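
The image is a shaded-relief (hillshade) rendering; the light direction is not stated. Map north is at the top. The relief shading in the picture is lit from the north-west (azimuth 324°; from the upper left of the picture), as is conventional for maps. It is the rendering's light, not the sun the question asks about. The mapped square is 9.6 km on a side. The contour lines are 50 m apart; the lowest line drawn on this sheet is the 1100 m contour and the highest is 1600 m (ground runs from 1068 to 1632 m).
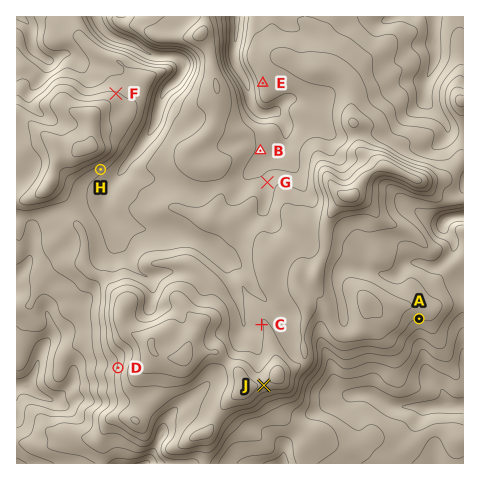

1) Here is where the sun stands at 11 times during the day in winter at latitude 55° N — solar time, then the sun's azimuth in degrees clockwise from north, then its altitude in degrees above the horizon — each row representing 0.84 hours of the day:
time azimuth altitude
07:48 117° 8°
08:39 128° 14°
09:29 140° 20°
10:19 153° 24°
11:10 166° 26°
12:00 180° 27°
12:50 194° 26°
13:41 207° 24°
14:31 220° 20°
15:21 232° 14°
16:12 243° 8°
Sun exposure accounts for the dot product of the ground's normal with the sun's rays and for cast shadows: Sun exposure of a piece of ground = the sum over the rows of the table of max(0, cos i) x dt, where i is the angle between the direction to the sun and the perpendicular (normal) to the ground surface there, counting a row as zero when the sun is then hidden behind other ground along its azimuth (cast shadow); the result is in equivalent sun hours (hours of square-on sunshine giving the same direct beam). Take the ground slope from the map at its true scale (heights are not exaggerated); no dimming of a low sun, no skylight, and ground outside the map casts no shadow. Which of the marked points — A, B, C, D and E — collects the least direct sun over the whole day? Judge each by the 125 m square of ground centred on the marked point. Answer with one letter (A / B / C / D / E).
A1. D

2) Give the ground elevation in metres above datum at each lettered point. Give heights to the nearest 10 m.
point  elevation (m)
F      1360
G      1320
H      1320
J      1540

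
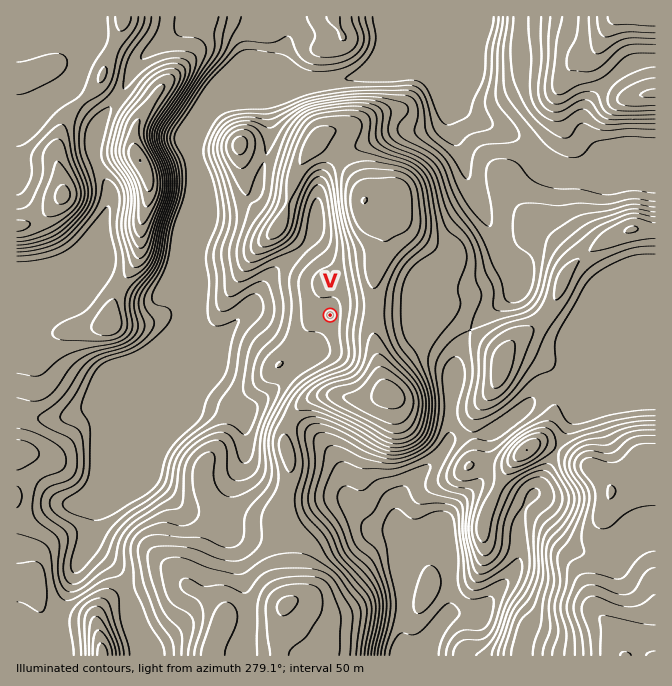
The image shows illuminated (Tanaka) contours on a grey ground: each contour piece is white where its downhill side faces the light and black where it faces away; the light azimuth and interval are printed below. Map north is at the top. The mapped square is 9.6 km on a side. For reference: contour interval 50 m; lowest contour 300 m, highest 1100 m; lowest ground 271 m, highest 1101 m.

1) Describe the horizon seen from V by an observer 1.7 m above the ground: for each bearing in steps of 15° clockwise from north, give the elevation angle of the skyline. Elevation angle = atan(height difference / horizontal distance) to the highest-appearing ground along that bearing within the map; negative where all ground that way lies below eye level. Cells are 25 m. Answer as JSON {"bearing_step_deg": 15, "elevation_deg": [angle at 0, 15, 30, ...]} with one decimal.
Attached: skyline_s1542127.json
{"bearing_step_deg": 15, "elevation_deg": [4.6, 10.7, 12.3, 15.9, 17.1, 18.1, 19.1, 19.4, 18.5, 16.9, 16.3, 15.0, 13.7, 8.1, 2.1, -0.2, -0.8, -1.3, 1.1, 3.8, 5.6, 4.6, 5.9, 4.6]}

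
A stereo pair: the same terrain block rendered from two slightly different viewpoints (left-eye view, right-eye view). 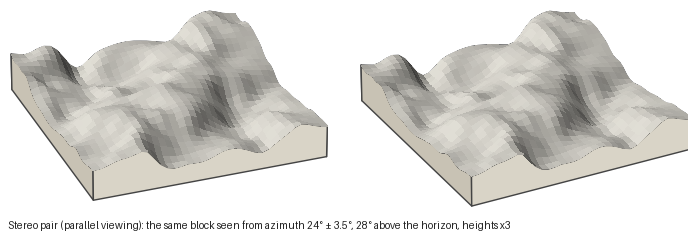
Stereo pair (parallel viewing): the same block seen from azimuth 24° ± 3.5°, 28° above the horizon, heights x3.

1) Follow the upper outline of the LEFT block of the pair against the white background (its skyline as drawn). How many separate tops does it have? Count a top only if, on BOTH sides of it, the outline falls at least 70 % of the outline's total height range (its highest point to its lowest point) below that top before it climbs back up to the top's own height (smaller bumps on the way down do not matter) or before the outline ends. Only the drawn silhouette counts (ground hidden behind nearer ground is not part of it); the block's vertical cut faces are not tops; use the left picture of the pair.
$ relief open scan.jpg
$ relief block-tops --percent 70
0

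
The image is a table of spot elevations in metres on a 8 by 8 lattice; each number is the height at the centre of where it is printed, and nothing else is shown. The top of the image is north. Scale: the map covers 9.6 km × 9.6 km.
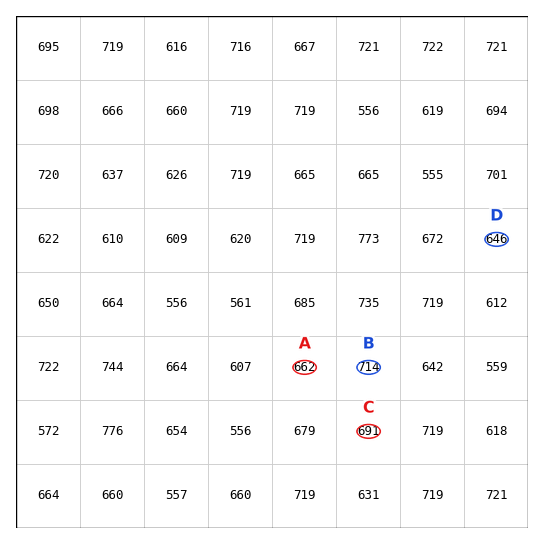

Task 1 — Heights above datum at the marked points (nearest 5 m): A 660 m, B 715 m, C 690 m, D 645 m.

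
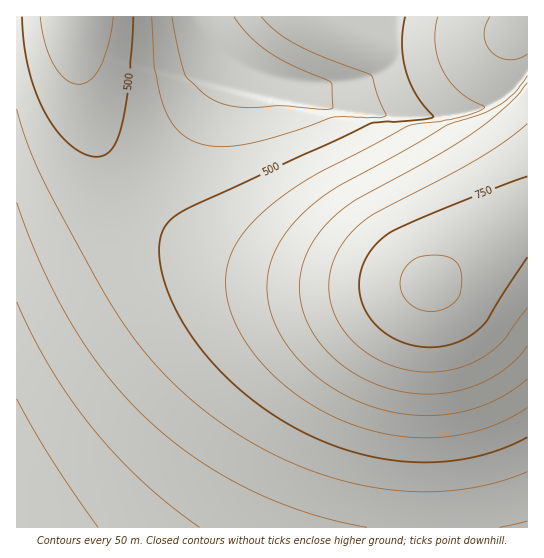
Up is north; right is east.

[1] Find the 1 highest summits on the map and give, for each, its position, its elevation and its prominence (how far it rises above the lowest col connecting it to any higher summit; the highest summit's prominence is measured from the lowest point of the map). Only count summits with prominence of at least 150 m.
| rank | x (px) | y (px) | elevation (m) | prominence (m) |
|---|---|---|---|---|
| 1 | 433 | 282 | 814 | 557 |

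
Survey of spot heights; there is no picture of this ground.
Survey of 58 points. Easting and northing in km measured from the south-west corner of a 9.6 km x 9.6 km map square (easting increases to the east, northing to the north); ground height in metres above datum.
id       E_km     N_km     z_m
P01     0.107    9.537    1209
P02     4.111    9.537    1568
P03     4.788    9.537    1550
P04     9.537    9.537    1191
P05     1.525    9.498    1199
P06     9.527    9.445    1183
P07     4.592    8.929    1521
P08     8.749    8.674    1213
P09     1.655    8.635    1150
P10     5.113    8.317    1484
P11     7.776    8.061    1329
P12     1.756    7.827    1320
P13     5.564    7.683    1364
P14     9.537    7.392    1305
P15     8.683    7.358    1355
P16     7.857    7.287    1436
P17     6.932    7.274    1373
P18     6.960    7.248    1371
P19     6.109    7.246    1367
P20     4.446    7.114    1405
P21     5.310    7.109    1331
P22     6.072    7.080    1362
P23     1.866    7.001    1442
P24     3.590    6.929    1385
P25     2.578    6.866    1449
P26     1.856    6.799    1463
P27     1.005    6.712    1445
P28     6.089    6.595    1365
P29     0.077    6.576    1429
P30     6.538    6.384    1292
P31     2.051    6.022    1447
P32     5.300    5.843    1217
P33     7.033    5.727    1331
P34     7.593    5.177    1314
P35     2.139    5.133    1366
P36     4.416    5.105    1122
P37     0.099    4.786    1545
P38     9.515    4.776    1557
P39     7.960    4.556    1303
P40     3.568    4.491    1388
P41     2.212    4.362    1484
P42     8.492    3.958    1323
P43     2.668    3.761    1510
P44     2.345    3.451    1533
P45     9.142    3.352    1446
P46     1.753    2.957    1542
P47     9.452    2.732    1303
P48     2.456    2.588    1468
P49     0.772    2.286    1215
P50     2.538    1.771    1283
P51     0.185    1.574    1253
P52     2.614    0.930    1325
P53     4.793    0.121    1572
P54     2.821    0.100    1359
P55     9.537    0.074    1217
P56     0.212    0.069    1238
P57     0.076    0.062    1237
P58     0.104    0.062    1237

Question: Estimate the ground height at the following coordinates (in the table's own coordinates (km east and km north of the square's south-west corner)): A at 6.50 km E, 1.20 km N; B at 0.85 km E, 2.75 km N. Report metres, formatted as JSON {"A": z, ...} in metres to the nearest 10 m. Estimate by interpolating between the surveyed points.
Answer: {"A": 1460, "B": 1310}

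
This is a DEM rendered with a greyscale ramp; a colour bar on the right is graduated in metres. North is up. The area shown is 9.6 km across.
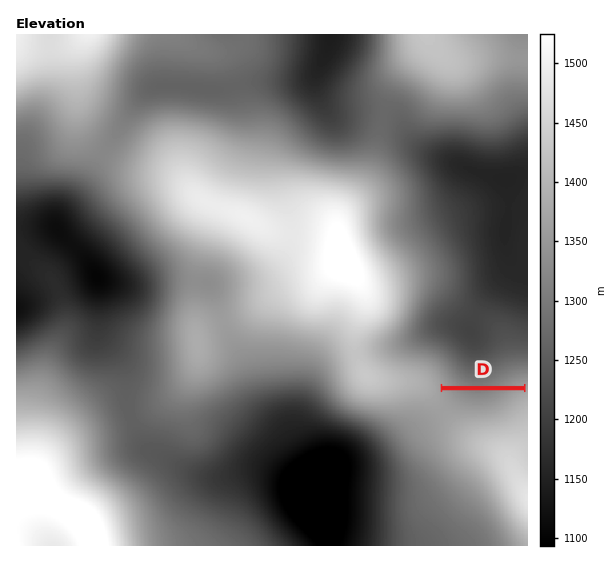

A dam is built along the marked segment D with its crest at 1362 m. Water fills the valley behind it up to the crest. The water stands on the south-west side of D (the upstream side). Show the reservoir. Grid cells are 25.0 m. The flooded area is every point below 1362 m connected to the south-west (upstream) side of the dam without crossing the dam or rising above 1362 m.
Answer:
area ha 46.4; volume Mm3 8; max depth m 48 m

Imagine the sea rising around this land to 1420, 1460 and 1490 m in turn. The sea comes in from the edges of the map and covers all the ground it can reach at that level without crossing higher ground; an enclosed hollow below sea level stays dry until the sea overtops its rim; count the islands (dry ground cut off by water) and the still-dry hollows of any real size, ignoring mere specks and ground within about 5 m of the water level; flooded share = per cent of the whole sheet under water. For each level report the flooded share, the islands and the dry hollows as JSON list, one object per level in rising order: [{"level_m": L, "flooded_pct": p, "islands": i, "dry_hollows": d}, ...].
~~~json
[{"level_m": 1420, "flooded_pct": 82, "islands": 1, "dry_hollows": 0}, {"level_m": 1460, "flooded_pct": 89, "islands": 1, "dry_hollows": 0}, {"level_m": 1490, "flooded_pct": 94, "islands": 2, "dry_hollows": 0}]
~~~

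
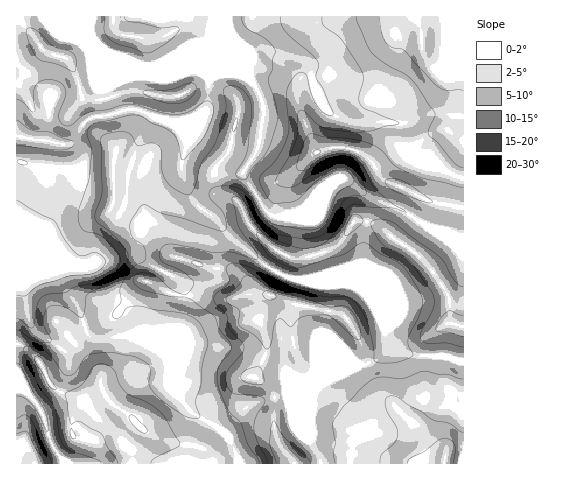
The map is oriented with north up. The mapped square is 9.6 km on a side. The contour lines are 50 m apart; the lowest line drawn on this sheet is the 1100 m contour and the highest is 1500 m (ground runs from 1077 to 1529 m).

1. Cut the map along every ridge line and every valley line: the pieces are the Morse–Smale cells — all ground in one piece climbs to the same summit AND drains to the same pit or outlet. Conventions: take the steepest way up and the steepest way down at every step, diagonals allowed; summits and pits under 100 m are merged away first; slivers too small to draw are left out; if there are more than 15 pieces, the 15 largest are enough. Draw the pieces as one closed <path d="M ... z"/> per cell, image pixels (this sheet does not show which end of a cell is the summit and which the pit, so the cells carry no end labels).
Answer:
<path d="M213 16l-197 1 0 371 8 1 15 18 11 33 14 24 399 0 1-102-17-5-34-1-22-8-5-6-2-20-11-18-13-16-9-5-15-6-41 3-31-16-30-24-20-23-21-16-8-18-3-21 6 6 26 6 21 1 8-3 21 37 10 8 18-1 8-4 26-27 18-7 25 19 35 14 29 19 25 8 6-1 0-58-39-18-9 0-5-3-12-14-1-18-5-4-35 1-26-9-13-16-7-16-3-18-8-5-27-7-19 1-20 9-13 11-12 6 0-47 3-11z"/><path d="M182 162l1 13 10 26 21 16 20 23 30 24 31 16 41-3 15 6 9 5 13 16 11 18 2 20 5 6 22 8 34 1 12 4 5 0-1-123-5 0-27-10-27-17-35-14-25-19-18 7-26 27-8 4-18 1-10-8-21-37-8 3-21-1-26-6z"/><path d="M463 16l-249 0-4 16 0 46 12-5 13-11 20-9 19-1 27 7 8 5 3 18 7 16 13 16 26 9 35-1 5 4 1 18 12 14 5 3 9 0 38 17z"/><path d="M20 388l-4 1 0 74 47 1 1-3-14-21-11-33-5-8z"/>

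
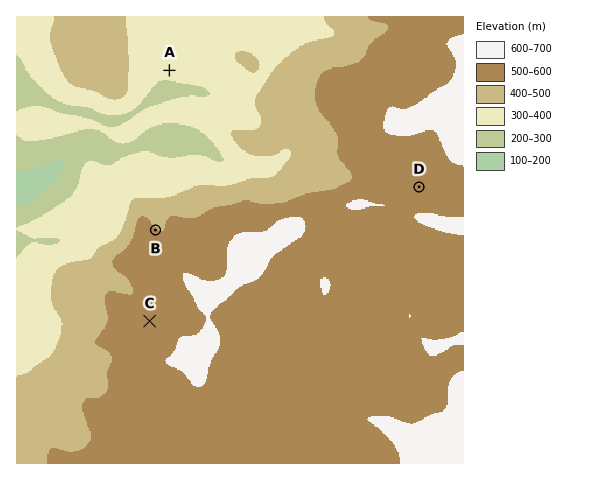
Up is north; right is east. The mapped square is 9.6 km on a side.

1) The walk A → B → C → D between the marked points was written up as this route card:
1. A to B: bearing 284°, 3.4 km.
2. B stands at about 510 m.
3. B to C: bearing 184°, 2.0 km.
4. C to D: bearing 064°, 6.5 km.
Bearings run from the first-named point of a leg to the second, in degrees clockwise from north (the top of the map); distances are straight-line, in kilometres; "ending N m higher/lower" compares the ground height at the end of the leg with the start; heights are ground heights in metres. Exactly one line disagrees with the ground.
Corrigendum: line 1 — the bearing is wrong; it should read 185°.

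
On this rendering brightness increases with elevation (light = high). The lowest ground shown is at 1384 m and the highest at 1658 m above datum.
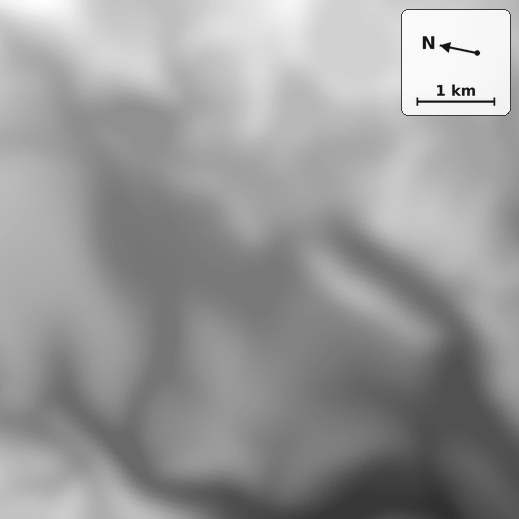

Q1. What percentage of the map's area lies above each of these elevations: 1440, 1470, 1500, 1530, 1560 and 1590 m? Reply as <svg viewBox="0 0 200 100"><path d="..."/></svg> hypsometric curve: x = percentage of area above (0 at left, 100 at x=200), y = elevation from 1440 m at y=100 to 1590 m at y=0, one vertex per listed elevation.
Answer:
<svg viewBox="0 0 200 100"><path d="M185 100l-13-20-43-20-39-20-44-20-27-20"/></svg>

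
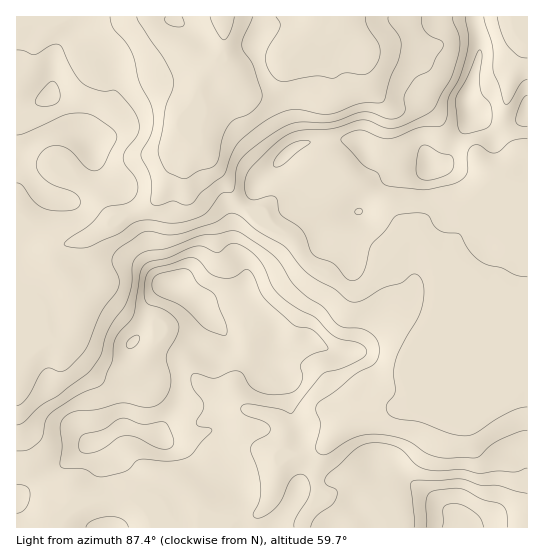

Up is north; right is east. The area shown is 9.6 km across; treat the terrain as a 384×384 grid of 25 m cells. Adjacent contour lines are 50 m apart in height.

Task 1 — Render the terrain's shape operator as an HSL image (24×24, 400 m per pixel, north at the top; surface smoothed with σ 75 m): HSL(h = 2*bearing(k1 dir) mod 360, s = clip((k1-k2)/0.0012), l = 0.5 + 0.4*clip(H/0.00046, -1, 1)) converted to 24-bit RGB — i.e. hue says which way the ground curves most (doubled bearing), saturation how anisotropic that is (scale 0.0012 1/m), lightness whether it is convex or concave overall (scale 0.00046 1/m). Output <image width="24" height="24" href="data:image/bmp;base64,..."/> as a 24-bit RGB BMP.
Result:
<image width="24" height="24" href="data:image/bmp;base64,Qk32BgAAAAAAADYAAAAoAAAAGAAAABgAAAABABgAAAAAAMAGAAATCwAAEwsAAAAAAAAAAAAAhaRRWW9mSY+LZMelzZSnuFGleGSBjIx2f217f3BgeY5JR4JzuXJySHZ3d52QlWd/epN1enB6MytWusV/o7iPlcHFxZq9Rz2Bvpy4a2WJY3Reeng6aHQrc29FdIBtjox3fVluk3yap76pQI6Xt0qzen26TW9wf5ZoiGZidWFhO3eaxO/nyc3fb3K3sX2khmG9nW2dyW++ikpcjZZcmpaCZZd7bmk8ZGk4Z557faKWnKuNdGKSMnSDyI2dfWLHpGatonl9eaygYOu+RYpspZ9igTtkoFxBdVA5fWV6ZUNp1Yu2sanQdqGPh0J4wHW+jNvMVaCda4pdh45cfFZJQFs3d6kmG1pWnIDJ2Nrs2eTujlytT2BLYWxCczlmvYKrpZe2kEO0ekehocuvkJHE0ozYg53WscLctHaQblaRlJaxcnCzoI3AXk6qx9rAKWByFl8YZ5QifV0miDkyeVJPcmtTQGdBTYVFqql6NTpraKjCza64hmqYeK2SqGixi0iI2YeXYXSYi5xfWDwvWDcYf5EsaZ0zdkZSYYBzan1VcXRXfHhkf3dyf359e397W31ab4VIPVtjT5xATY9MsWNxknNHhmFIQFxFxcBlfVZlmHNaeDWPq6vSvr7cpHvHS3uAQ3ZEboZmZY2Id3WAf39/f39/f39/f39/fIF5TH1+l655O19bgVFu0mdpbo5FcVaJt6BzhURfuJV1PY6MjZltlatdsUtHkz+LwoVqNLpQOYGAc3d+f39/f39/gIB/f4B/f4B/cn92d4dZSmdkRUZjy4G68dfYKXGDunavjoW6s4Z4YnOyhYCpnqbDsZnXoeD40c/448HyXjqYYnZ8f39/f39/gH9/f39/f39/f39/iIB8XnuEPmR4Vql844t7ezNOTkgpwKxMiMSXY1V/bKWCg7+pgsaxkmFQTjg6sUxOo1+ScW2Idn+Af39/f39/f39/f39/f3+Af4+Bbm6CQ3l3U3p80h994TVHU8OHsunQam+rhmWYeNCUZ46Fen1bm09oX0ZdhHRek3B2jnqGdHiCf39/f39/f39/gH9/dop0dIl2fV9zb4FiMUI+I0Vr2Nrz1tb1Y7urZkuezomcj7JzVnNfYFp8bzlJkGBZYYNrhH91iYN+fXeEf39/gHt8gHp3g353hpiDY3GIdo+reGm2cGrGMunRLd4xy2SI5JmyUS1nrNydoIO+jHClZiBTjIFgg5yCcX+Gd399iIh/gHd/f3l6hnV7fI6MgYSKmnt6gGpaX3dALm83PZOEroeUbbh/NXtu1Y6ahFnGwdmhfkZkYRYri0dYmZR9hXpcfIhWZX50gYJ4gnV5eYWDfJCIhniAfYB8e09UmmhWoqFtV6ZgHj8bHYcLj4xDRl45XVszq3Y/0IItQRUhpmeJeqSehXOgtYzFnsW0U2F4d3hleIRrdYZ1fn99gH9/f39/VmSdqs7WpKPRtFGviny1mMaYF2BSYJxjRk53uryIzQVncsFSVptteZGJZ42EYJd4yk9uh0FVgmE9ZHomTnYsTH1WfX9+gH9+W7ZycXxVd0ZIr35MVLZ4pr+lRECUSHFsT4p/cC11sYHG7r7Wd7BHS3dVen1uZz1Jl5Q7eJW7tmHg6drxqtniMHuoYnBLgoJoxo+wY0lbZT9W1dqtd7BRWG8nLmEsWmVxSGBOLDxVeruAf2y1+dLsmFnHQml+YD+SvefRVli2RaW0qdmm3nyINhI2t8ZuPGRFjmpTn23Gj6XUvNbRx5rX1aTWXqawM0ZkYGN6R5ORV6h2W41rXrxy3dL2vrX/1tH60N3oKkjiyq7mxFix8gVrz8FQZsvez0rHlm6iaopPSaFWoKJygU9bubaRu22hMT1iYnR8W41xUIFYcH5OcZ0/bockHSYQRnEo04hRKAsUUGoYeCJQ10yh4vLZG1Oo5IbwYEyH17OxX6SZcFFXoJRmiKxxlU2FkHSkSmaCe52PdFFzcadPaqd7nG1xe2thSm05W0com1mTqbSOIk9gaIra+eS0UTuJB+mUTHl2wM6Ehk99d2F4qbePkppuZWGBjIGWZViNV3ZecDpdndh/S15dhHlkjnB4gIl+TGByWoSHtZ+GUVd6HERQ/+rMNmh3L5Z2dXmZl7Brm1iDcpuTl7iXlGybhV2Fc0RFpaZhMFOds37Lz82RSWZjYn5reoZ+jn+Ebk1sTmNFqKdUeXhHFh8o///MOUOtVFBpf35gZndYnotlm5xvg5hTcFJUkkeWkZW0hcKULilcSpRN062NkHapYo+bc4GAe2N/l0yth524bXOvu5XBKDuk6v/MXC5qb113"/>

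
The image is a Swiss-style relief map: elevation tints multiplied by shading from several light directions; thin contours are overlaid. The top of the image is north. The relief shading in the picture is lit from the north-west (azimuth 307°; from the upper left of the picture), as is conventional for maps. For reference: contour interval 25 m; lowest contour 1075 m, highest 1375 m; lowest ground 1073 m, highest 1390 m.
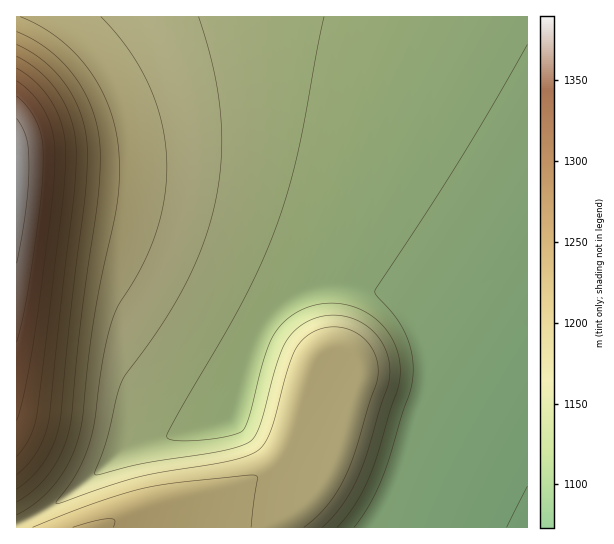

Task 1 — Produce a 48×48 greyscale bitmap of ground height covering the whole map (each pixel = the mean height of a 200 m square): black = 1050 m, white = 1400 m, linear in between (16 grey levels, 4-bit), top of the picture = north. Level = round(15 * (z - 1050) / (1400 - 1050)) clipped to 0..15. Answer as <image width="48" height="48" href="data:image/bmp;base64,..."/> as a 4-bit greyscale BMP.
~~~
<image width="48" height="48" href="data:image/bmp;base64,Qk32BAAAAAAAAHYAAAAoAAAAMAAAADAAAAABAAQAAAAAAIAEAAATCwAAEwsAABAAAAAAAAAAAAAAABEREQAiIiIAMzMzAERERABVVVUAZmZmAHd3dwCIiIgAmZmZAKqqqgC7u7sAzMzMAN3d3QDu7u4A////AGZnd3iHd3d3d3d2ZmZlVDIiIhEREREREWZmZ3d3d3d3d3d2ZmZmVUMiIiEREREREXdmVmZ3d3d3d3d2ZmZmZVQyIiEREREREYh2VVVmZ3d3d3d2ZmZmZlQyIiEREREREZiHZVVVVmZmZmZ2ZmZmZlVDIiIREREREamHdlRERVVVZmZmZmZmZmVDIiIREREREaqYdlVEREREVVVWZmZmZmVTMiIhEREREbqYdmVERERERERFVmZmZmZUMiIhEREREbuph2VERDMzMzM0RWZmZmZUMiIiEREREbuph2VERDMzMzMzRWZmZmZUMiIiEREREcuph2VUREMzMzMzRVZmZmZlQyIiIREREcuph2VUREMzMzMzNFZmZmZlQyIiIhEREcuph2VUREQzMzMzNFZmZmZlQyIiIhEREcu6l2ZURERDMzMzNFZmZmZmVDIiIiEREcy6mHZVRERDMzMzNFVmZmZmVDIiIiEREcy6mHZVREREMzMzM0VmZmZmVDIiIiIREcy6mHZVVEREQzMzM0VmZmZlUzIiIiIhEdy6mHZVVEREQzMzM0RWZmZlQyIiIiIhEdy6mHZVVURERDMzMzRVVmVUMyIiIiIiEdy6mHZlVVRERDMzMzNEVVRDMiIiIiIiIdy6mHZlVVREREMzMzMzREMzIiIiIiIiIdzKmHdlVVVEREQzMzMzMzMiIiIiIiIiIt3LqHdmVVVUREQzMzMzMiIiIiIiIiIiIt3LqYdmZVVURERDMzMzMiIiIiIiIiIiIu3LqYdmZVVVRERDMzMzMyIiIiIiIiIiIu3LqYdmZlVVRERDMzMzMyIiIiIiIiIiIu3LqYd2ZlVVREREMzMzMzIiIiIiIiIiIu3LqYd2ZlVVVEREMzMzMzIiIiIiIiIiIu3LqYd2ZmVVVEREQzMzMzMiIiIiIiIiIu3cqYh2ZmVVVEREQzMzMzMiIiIiIiIiIu7cuYh2ZmVVVUREQzMzMzMyIiIiIiIiIu7cuph2ZmVVVUREQzMzMzMyIiIiIiIiIu7cuph3ZmVVVURERDMzMzMzIiIiIiIiIu7cuph3ZmZVVURERDMzMzMzIiIiIiIiIu7cuph3ZmVVVURERDMzMzMzMiIiIiIiIu7cuph2ZmVVVURERDMzMzMzMiIiIiIiIu7cuph2ZmVVVURERDMzMzMzMyIiIiIiIu3cuph2ZmVVVURERDMzMzMzMyIiIiIiIu3LqYd2ZmVVVUREREMzMzMzMzIiIiIiIt3LqYd2ZmVVVUREREMzMzMzMzIiIiIiIty6mIdmZlVVVUREREMzMzMzMzMiIiIiIsuqmHdmZlVVVEREREMzMzMzMzMiIiIiIrqph3ZmZVVVVEREREMzMzMzMzMyIiIiIqqYh2ZmZVVVVEREREMzMzMzMzMyIiIiIpmHdmZmVVVVVEREREMzMzMzMzMzIiIiIoh3ZmZlVVVVREREREMzMzMzMzMzMiIiInd2ZmZVVVVVREREREMzMzMzMzMzMiIiInZmZmVVVVVUREREREMzMzMzMzMzMyIiIg=="/>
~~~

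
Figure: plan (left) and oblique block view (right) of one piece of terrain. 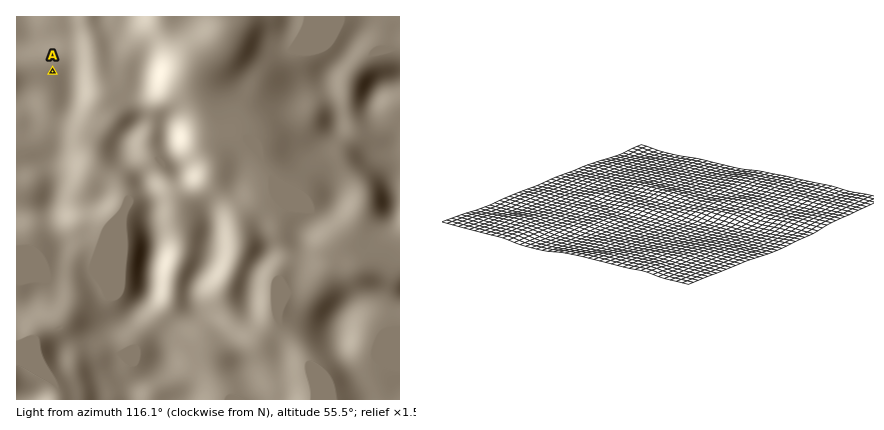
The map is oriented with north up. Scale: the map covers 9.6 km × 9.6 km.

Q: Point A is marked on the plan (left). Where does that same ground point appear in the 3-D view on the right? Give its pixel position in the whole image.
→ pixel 830 198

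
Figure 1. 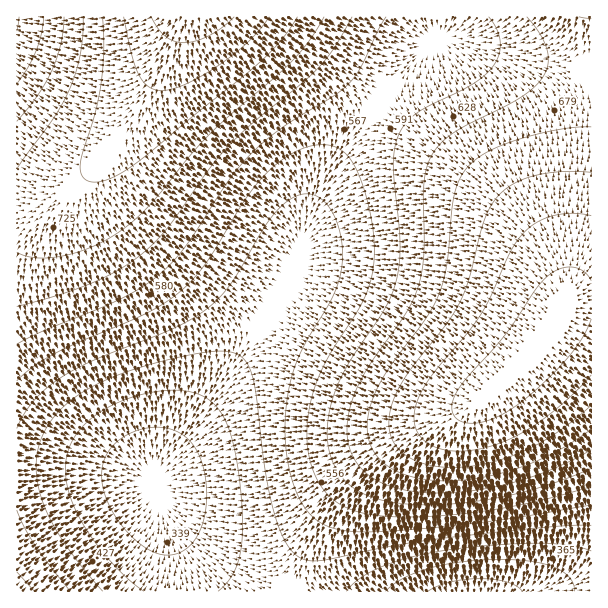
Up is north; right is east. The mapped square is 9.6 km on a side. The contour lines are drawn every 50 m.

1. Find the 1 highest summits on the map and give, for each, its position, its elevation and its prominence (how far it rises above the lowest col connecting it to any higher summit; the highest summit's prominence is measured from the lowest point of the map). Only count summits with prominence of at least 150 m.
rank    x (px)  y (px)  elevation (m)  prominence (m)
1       548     332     869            287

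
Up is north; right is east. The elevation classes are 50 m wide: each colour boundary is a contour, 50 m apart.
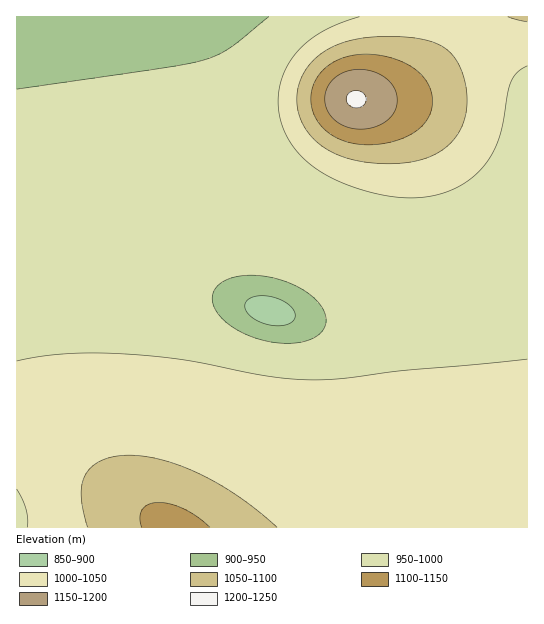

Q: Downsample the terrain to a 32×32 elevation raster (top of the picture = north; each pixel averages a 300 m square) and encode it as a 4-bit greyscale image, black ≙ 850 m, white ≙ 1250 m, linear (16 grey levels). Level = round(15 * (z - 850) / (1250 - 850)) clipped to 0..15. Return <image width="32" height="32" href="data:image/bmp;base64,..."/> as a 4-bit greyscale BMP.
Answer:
<image width="32" height="32" href="data:image/bmp;base64,Qk12AgAAAAAAAHYAAAAoAAAAIAAAACAAAAABAAQAAAAAAAACAAATCwAAEwsAABAAAAAAAAAAAAAAABEREQAiIiIAMzMzAERERABVVVUAZmZmAHd3dwCIiIgAmZmZAKqqqgC7u7sAzMzMAN3d3QDu7u4A////AFZ3iJmqqZiId3d3d3d3d3dmd4iZmZmIh3d3d3dmZmZmZneIiZmIh3d3d2ZmZmZmZmd3iIiIh3d3d2ZmZmZmZmZnd3eId3d3dmZmZmZmZmZmZ3d3d3d3dmZmZmZmZmZmZmZnd3d3ZmZmZmZmZmZmZmZmZmZmZmZmZmZmZmZmZmZmZmZmZmZmZmZmZmZmZmZmZmZmZmZmZmZmZmZmZmZmZmZmZmZmZmZlVVVVVWZmZmZmVmZmZmVVVURERVVVVVVmZlVVVVVVVVQyIjRVVVVVVVVVVVVVVVVDIRI0VVVVVVVVVVVVVVVUQyIjRFVVVVVVVVVVVVVVVEQzRFVVVVVVVVVVVVVVVVVURFVVVVVVVVVVVVVVVVVVVVVVVVVVVVVVVVVVVVVVVVVVVVVVVVVVVVVVVVVVVVVVVVVVVVVVVVVVREREREVVVVVVVVVWZlVVVURERERERERFVVVmZmZmVVVERERERERERVVmd3d3dmVVREREREREREVWZ4iYiHdmVURERERERERFVomqqpmIdlVERERERERERWebzMupmHZlREREREREREVnm93cuph2ZURERERERERFZ5vdy6qYdmVERERERERERVeKvLqpiHZmRERERERERERWeJqpmId3ZjNERERERERERWd4iIh3d3czMzMzNERERERVZmd3d3d3"/>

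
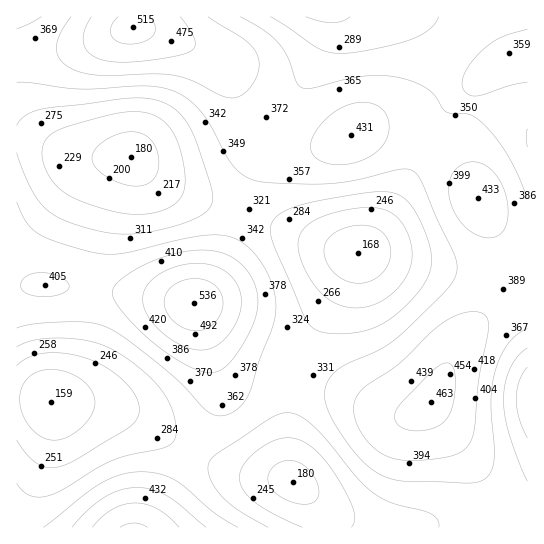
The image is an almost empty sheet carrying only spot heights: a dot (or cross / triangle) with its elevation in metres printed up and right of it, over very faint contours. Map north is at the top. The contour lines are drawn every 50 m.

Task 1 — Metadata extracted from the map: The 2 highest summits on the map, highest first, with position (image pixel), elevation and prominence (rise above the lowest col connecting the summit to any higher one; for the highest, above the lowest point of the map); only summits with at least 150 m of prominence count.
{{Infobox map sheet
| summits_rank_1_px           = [194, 303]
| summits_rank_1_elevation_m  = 536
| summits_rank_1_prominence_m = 377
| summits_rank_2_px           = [133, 27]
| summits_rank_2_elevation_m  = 515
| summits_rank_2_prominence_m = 195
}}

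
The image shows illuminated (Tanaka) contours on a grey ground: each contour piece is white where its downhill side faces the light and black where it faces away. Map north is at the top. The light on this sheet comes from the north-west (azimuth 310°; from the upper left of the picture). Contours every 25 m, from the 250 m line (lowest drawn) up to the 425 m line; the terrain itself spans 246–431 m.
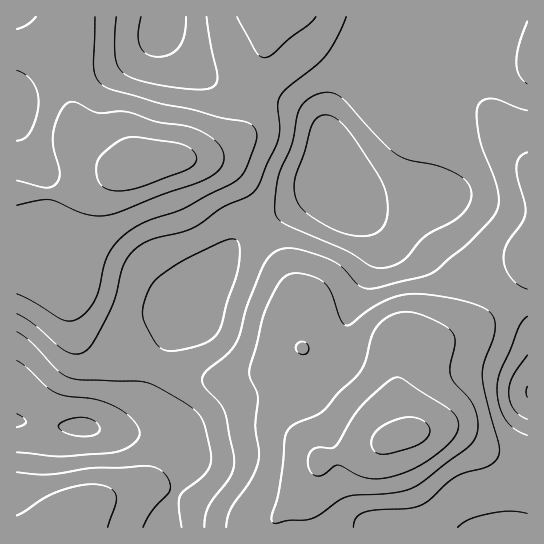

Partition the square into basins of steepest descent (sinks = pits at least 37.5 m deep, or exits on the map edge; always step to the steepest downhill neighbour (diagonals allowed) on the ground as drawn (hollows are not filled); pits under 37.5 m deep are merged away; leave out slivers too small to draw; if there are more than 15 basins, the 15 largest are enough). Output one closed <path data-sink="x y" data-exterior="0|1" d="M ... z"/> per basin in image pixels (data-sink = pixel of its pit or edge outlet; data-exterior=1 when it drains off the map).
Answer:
<path data-sink="83 427" data-exterior="0" d="M70 16l-54 1 0 510 511 1 1-62-2-2-23-4-17-9-20-15-16-7-23 0-40 8-63-60-21-28-3-40-9-30-44-85-17-22-12-8-23-5-26 0-38 8-14 0-15-6-21-15-6-15-3-24-9-44 0-13 6-21z"/><path data-sink="345 202" data-exterior="0" d="M294 16l-24 0-2 3-4 34-8 24-9 45-7 12-10 9-19 10-24 5 18 2 16 5 10 8 12 14 53 106 5 25 2 31 38 46 17 13 27 28 9 1 11-4-8-39 2-25 2-8 13-9 52-21 11-7 34-39 17-16 0-106-45-56-40-20-20-19-10 0-27 13-11-1-29-15-20-13-11-10z"/><path data-sink="165 22" data-exterior="0" d="M269 16l-198 0-8 34 0 13 9 44 3 24 6 15 14 11 16 8 20 2 27-7 40-3 13-4 19-10 10-9 7-12 9-45 8-24z"/><path data-sink="527 391" data-exterior="1" d="M527 269l-16 16-34 39-11 7-52 21-13 9-2 8-2 25 9 39 21-4 23 0 16 7 20 15 17 9 25 5z"/>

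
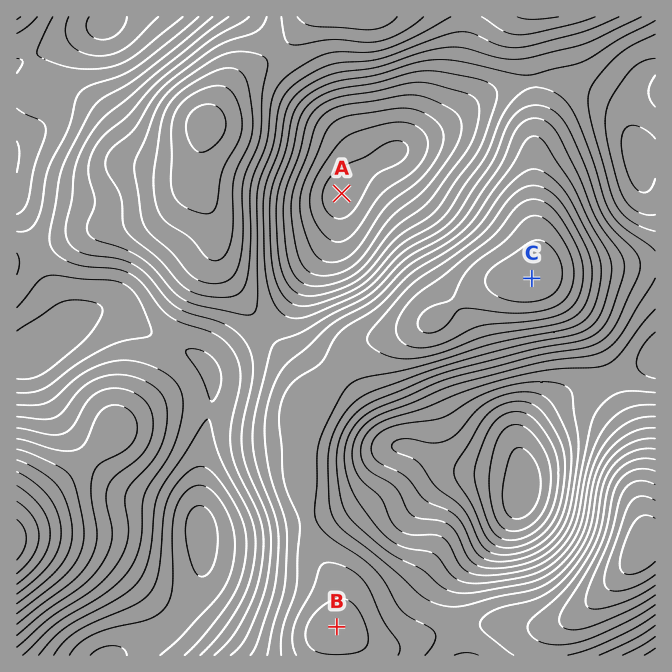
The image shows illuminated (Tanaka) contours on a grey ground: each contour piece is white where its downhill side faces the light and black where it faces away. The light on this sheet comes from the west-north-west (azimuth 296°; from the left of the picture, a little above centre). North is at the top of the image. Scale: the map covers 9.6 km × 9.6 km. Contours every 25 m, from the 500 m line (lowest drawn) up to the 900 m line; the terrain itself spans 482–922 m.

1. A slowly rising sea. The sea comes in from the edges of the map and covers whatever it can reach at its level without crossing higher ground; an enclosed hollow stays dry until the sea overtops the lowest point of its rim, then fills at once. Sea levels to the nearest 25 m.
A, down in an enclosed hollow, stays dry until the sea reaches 675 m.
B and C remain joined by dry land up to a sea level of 775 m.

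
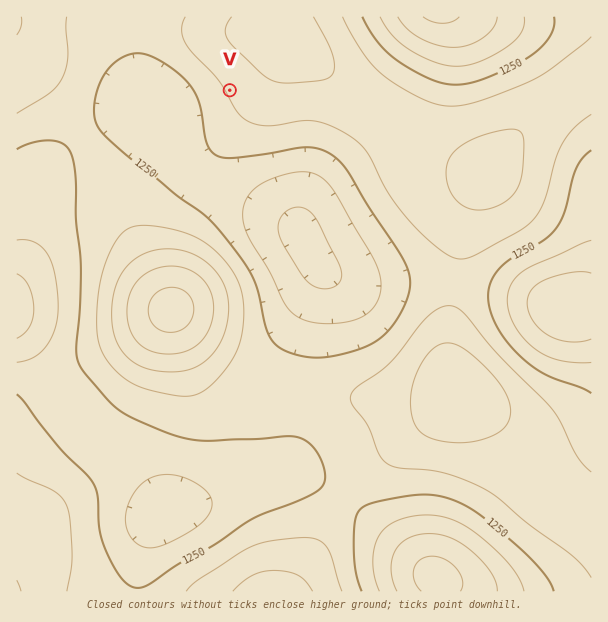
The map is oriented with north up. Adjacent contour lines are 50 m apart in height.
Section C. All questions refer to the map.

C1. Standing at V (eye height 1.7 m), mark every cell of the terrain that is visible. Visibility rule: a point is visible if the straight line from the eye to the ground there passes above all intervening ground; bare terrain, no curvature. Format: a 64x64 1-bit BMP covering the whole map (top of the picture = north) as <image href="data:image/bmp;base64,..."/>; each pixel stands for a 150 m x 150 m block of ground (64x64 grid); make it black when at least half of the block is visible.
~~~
<image width="64" height="64" href="data:image/bmp;base64,Qk0+AgAAAAAAAD4AAAAoAAAAQAAAAEAAAAABAAEAAAAAAAACAAATCwAAEwsAAAIAAAAAAAAA////AAAAAAAAAAB/+AAAAAAAAH/wAAAAAAAAP/AAAAAAAAA/8AAAAAAAAD/wAAAAAAAAH/AAAAAAAAAf+AAAAAAAAA/wAAAAAAAAD/AAAAAAAAAAQAAAAAAAAAAAAAAAAAAAAAAAAAAAAAAAAAAAAAAAAAAAAAAAAAAAAAAAAAAAAAAAAAAAAAAAAAAAgAAAAAAAAADgAAAAAAAAAPAAAAAAAAAA+AAAAAAAAAH8AAAAAAAc//4AAAAAAB///wAAAAAAH///gAAAAAAf///gAAAAAB///+AAAAAAH///wAAAAAAf4A8AAAAAAD+AAAAAAAAAPwAAAAAAAAA+AAAAAAAAAHwAAAAAAAB/+AAAAAAAA//4AAAAAAAH//AAAAAAAA//8AAAAAAAH//gAAAAAAAf/8AAAAAAAB//wAAAAAAAH/+AAAAAAAAf/4AAAAAAAB//AAAAAAAAP/8AAAAAAAA//gAAAAAAAD/+AAAAAAAAf/4AAAAAAAB//gAAAAAAAP/+AAAAAACA//4AAAAAAMH//gAAAAAA8//+AAAAAAD///4AAAAAAP///wAAAAAA////gAAAAAD//8OAAAAAAP//w4AAAAAA///ngAAAAAD///+AAAAAAP///4AAAAAAP///AAAAAAAf/4AAAAAAAB//AAAAAAAAH/wAAAAAAAAf+AAAAAAAAA=="/>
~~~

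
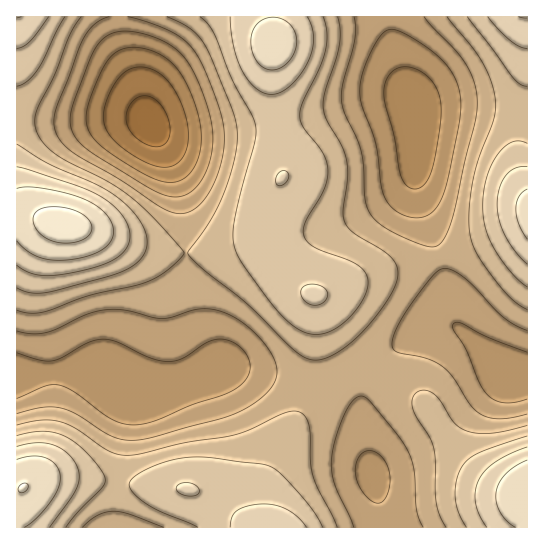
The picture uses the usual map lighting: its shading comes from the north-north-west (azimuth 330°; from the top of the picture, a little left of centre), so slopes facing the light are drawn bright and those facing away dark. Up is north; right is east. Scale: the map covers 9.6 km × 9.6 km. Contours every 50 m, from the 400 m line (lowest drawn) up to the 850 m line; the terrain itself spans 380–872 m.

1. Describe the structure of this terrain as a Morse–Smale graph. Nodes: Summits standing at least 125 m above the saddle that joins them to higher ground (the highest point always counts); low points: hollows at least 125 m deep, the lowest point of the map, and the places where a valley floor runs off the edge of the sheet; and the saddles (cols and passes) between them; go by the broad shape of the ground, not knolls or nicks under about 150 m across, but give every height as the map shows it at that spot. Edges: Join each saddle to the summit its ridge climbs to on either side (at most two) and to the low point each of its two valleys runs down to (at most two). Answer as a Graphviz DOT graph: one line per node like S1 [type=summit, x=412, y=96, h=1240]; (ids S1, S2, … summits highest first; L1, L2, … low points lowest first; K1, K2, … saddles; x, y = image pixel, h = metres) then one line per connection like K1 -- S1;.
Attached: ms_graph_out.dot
graph terrain {
  S1 [type=summit, x=65, y=225, h=872];
  S2 [type=summit, x=23, y=487, h=851];
  S3 [type=summit, x=527, y=490, h=849];
  S4 [type=summit, x=274, y=43, h=827];
  S5 [type=summit, x=527, y=214, h=823];
  L1 [type=low, x=149, y=123, h=380];
  L2 [type=low, x=415, y=110, h=473];
  L3 [type=low, x=127, y=393, h=505];
  K1 [type=saddle, x=277, y=125, h=719];
  K2 [type=saddle, x=186, y=253, h=650];
  K3 [type=saddle, x=309, y=383, h=633];
  K4 [type=saddle, x=377, y=367, h=607];
  K5 [type=saddle, x=439, y=257, h=604];
  K6 [type=saddle, x=53, y=373, h=544];
  K1 -- S4;
  K1 -- L1;
  K1 -- L2;
  K2 -- S1;
  K2 -- S4;
  K2 -- L1;
  K2 -- L3;
  K3 -- S2;
  K3 -- S4;
  K3 -- L2;
  K3 -- L3;
  K4 -- S3;
  K4 -- S4;
  K4 -- L2;
  K5 -- S4;
  K5 -- S5;
  K5 -- L2;
  K6 -- S1;
  K6 -- S2;
  K6 -- L3;
}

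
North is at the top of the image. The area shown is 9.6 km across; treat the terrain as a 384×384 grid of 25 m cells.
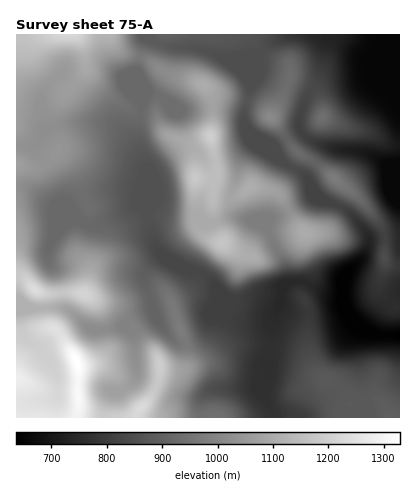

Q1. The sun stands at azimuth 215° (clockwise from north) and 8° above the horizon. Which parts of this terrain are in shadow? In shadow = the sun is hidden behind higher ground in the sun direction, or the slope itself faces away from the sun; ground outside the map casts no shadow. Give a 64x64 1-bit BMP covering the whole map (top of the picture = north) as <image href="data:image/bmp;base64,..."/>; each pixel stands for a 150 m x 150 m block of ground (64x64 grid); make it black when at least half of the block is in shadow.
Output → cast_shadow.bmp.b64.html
<image width="64" height="64" href="data:image/bmp;base64,Qk0+AgAAAAAAAD4AAAAoAAAAQAAAAEAAAAABAAEAAAAAAAACAAATCwAAEwsAAAIAAAAAAAAA////AAAAAAAACAAYBgAAAAAPwBwfAAAAAB/gP/8AAAAAH/wf/wAAAAAf/Ad/AAAAAB+QAx8AAAAAHwAABwAAAHAPIAAAAAAAcB5gYgAAH4cAH/D/AAAf/wA/4P/gAD//AH/h/+AAP/8A//P/4AA//wD/9//gAD//AP/3/+AAP/8D//f/8AA/8P/////wAD/Af///H/AAPwAP4f4f4AB+AAGB+B/AAH4AAAf4P8AA/AAfn/x/4AH8AD///H/AAAgAP//8/YAAAAB////8AAAAAP/P//gAAAAA/8f/wABgAAP/z/8AAPAAA3///wAB8AADP//+AA/wAYM///4AH+ADwz///gA/4D/Df//8AD/h/8d/8HwAH4P/z38ACAAPA//fOAAAAAAD/58QAAAAAAf/PwAAAAAAB/x/AAAAAAAf8P8AAAAAEP/j/wAAAAAZ/8f/AAAAAz//z/8AAAADP/+//wAAAAA/////AAAAAD/9//8AAAAAf////gAAAAB////yAAAAMH/HwAcAAAD4/4cAfwAAAPz/DwP/AAAA/H8eD/8AAAD4Pz4f/gAAAAAfHB/+AAAAAB8AH/wAAEAAP4Af/AAAgAB/gA/4AAGAAf+AB/gAAwAH/8CH8AAAAH//wcfwAAAB///Bx/AAAAP//8fj4AAAP///D+AgAAB///8P8AAAAH4B/gfwAA=="/>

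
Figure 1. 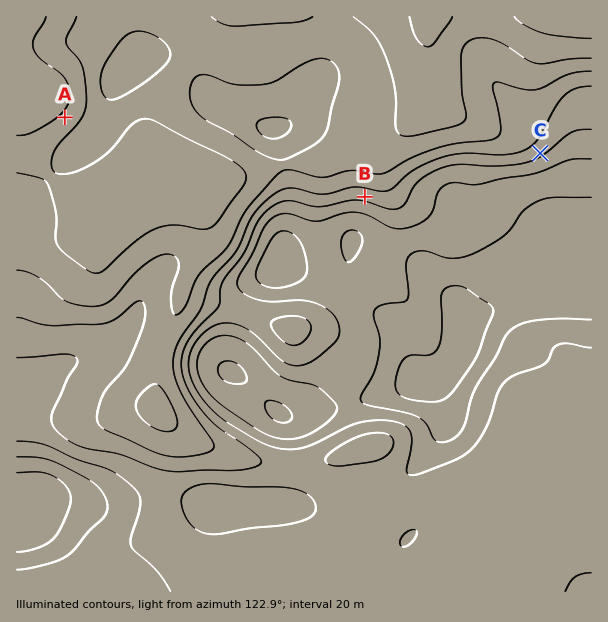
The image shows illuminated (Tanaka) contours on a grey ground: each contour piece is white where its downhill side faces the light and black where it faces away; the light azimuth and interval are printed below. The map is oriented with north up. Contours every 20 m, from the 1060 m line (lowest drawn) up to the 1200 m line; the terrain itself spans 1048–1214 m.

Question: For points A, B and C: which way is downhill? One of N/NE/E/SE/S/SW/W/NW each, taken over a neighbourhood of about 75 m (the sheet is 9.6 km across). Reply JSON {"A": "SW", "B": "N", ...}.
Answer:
{"A": "NW", "B": "N", "C": "NW"}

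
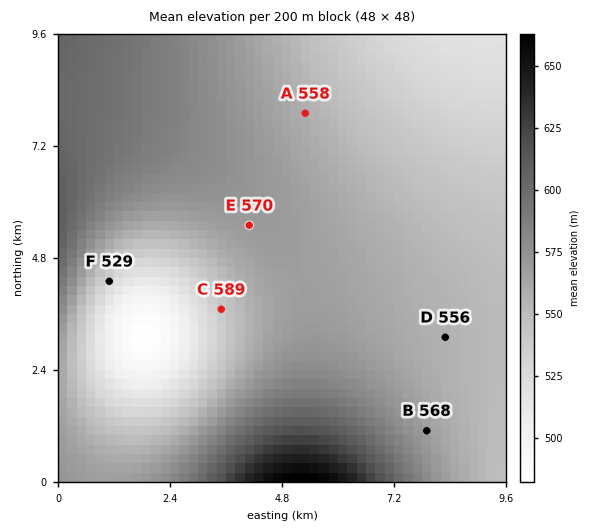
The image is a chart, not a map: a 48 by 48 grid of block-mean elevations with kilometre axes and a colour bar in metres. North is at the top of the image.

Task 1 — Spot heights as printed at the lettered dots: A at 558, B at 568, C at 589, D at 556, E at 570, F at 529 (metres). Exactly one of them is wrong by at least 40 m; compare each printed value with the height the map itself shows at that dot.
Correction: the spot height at C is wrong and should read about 539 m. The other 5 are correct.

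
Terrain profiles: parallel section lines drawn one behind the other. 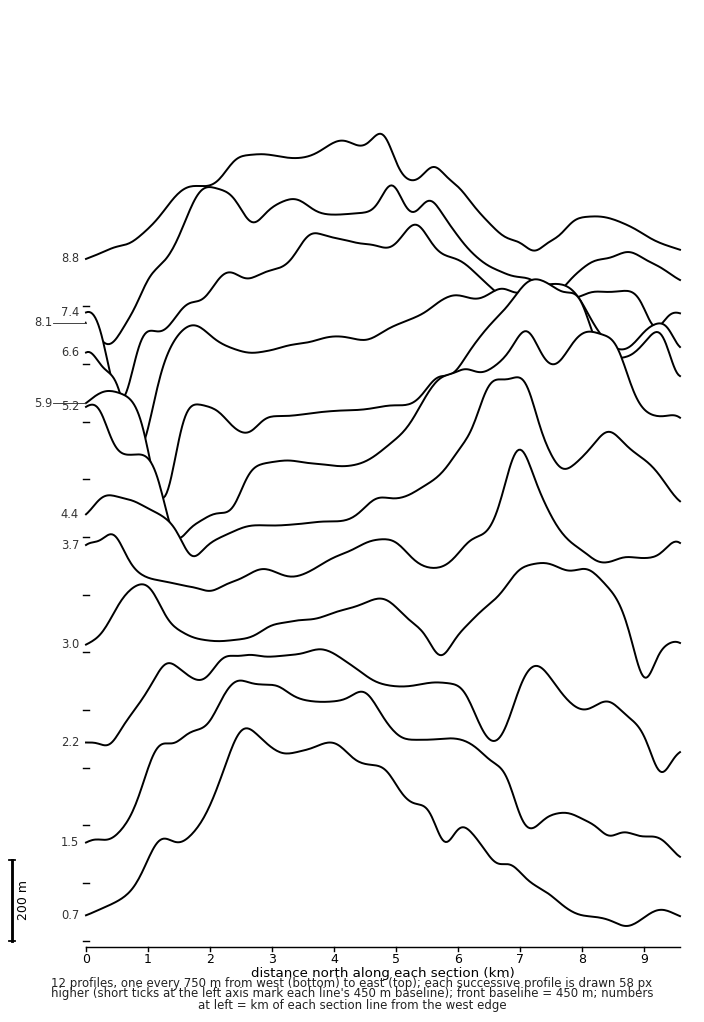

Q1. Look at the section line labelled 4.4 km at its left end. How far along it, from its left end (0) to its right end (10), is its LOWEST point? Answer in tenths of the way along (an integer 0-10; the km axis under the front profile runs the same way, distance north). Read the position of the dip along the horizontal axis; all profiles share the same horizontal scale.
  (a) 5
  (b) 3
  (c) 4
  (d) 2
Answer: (d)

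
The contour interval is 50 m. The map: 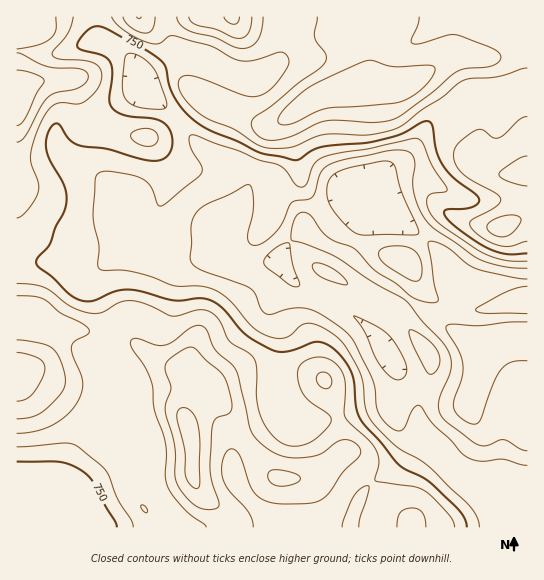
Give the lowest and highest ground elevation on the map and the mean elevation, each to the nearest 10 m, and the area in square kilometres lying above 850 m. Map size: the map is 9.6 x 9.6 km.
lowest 500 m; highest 970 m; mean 760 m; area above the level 17.9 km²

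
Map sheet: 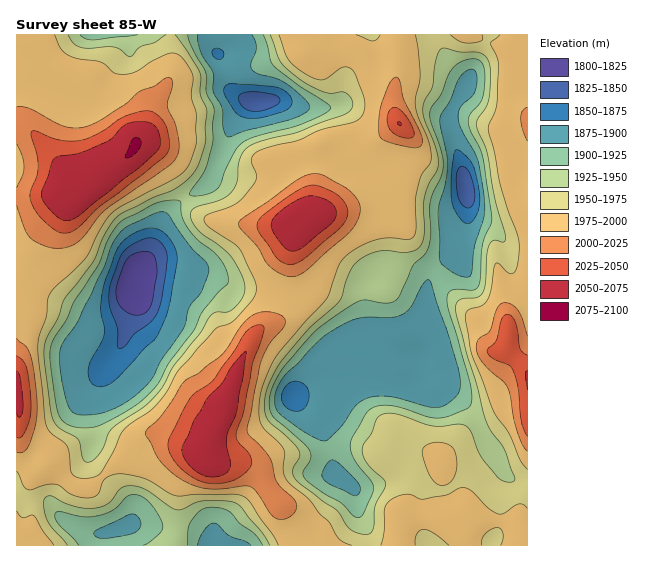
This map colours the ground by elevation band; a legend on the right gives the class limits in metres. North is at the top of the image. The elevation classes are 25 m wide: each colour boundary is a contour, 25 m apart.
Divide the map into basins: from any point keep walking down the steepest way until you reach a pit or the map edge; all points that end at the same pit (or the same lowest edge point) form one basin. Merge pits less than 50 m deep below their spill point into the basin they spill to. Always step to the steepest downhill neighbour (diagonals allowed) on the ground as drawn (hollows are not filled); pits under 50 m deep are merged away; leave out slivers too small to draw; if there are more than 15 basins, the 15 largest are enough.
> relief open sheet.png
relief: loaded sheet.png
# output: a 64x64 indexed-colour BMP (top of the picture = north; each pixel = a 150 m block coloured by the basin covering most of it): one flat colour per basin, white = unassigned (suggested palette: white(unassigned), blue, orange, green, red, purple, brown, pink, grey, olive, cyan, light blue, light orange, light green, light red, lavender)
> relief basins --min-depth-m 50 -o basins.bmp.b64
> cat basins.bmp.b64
<image width="64" height="64" href="data:image/bmp;base64,Qk12CAAAAAAAAHYAAAAoAAAAQAAAAEAAAAABAAQAAAAAAAAIAAATCwAAEwsAABAAAAAAAAAA////ALR3HwAOf/8ALKAsACgn1gC9Z5QAS1aMAMJ34wB/f38AIr28AM++FwDox64AeLv/AIrfmACWmP8A1bDFAEREREREREREREREREREREREQRERERERERERERERERERREREREREREREREREREREREQRERERERERERERERERERFERERERERERERERERERERERBEREREREREREREREREREUREREREREREREREREREREREERERERERERERERERERERREREREREREREREREREREREERERERERERERERERERERFEREREREREREREREREREREQREREREREREREREREREREUREREREREREREREREREREQRERERERERERERERERERERREREQiREREREREREREREQRERERERERERERERERERERFEREQiIiRERERERERERERBEREREREREREREREREREREUREQiIiIkRERERERERERBERERERERERERERERERERERREIiIiIiJEREREREQRERERERERERERERERERERERERFEIiIiIiIiJEREREQREREREREREREREREREREREREREUIiIiIiIiIiRERCIhERERERERERERERERERERERERERIiIiIiIiIiIkIiIiEREREREREREREREREREREREREREiIiIiIiIiIiIiIiIhERERERERERERERERERERERERESIiIiIiIiIiIiIiIiERERERERERERERERERERERERERIiIiIiIiIiIiIiIiIhEREREREREREREREREREREREREiIiIiIiIiIiIiIiIiERERERERERERERERERERERERESIiIiIiIiIiIiIiIiIRERERERERERERERERERERERERIiIiIiIiIiIiIiIiIiEREREREREREREREREREREREREiIiIiIiIiIiIiIiIiIRERERERERERERERERERERERESIiIiIiIiIiIiIiIiIhERERERERERERERERERERERERIiIiIiIiIiIiIiIiIiIREREREREREREREREREREREREiIiIiIiIiIiIiIiIiIhERERERERERERERERERERERESIiIiIiIiIiIiIiIiIiIRERERERERERERERERERERERIiIiIiIiIiIiIiIiIiIhEREREREREREREREREREREREiIiIiIiIiIiIiIiIiIiIRERERERERERERERERERERESIiIiIiIiIiIiIiIiIiIiERERERERERERERERERERERIiIiIiIiIiIiIiIiIiIiIiEREREREREREREREREREREiIiIiIiIiIiIiIiIiIiIiIhERERERERERERERERERESIiIiIiIiIiIiIiIiIiIiIiERERERERERERERERERERIiIiIiIiIiIiIiIiIiIiIiIREREREREREREREREREREiIiIiIiIiIiIiIiIiIiIiIhERERERERERERERERERESIiIiIiIiIiIiIiIiIiIiIiERERERERERERERERERERIiIiIiIiIiIiIiIiIiIiIiIREREREREREREREREREREiIiIiIiIiIiIiIiIiIiIiIhERERERERERERERERERESIiIiIiIiIiIiIiIiIiIiIiERERERERERERERERERERIiIiIiIiIiIiIiIiIiIiIiIhEREREREREREREREREREiIiIiIiIiIiIiIiIiIiIiIiERERERERERERERERERESIiIiIiIiIiIiIiIiIiIiIiIRERERERERERERERERERIiIiIiIiIiIiIiIiIjMzMzMiEREREREREREREREREREiIiIiIiIiIiIiIiMzMzMzMzMxERERERERERERERERESIiIiIiIiIiIiIiMzMzMzMzMzERERERERERERERERERIiIiIiIiIiIiIiMzMzMzMzMzMxEREREREREREREREREiIiIiIiIiIiIiMzMzMzMzMzMzERERERERERERERERESIiIiIiIiIiIiIzMzMzMzMzMzMRERERERERERERERERIiIiIiIiIiIiIzMzMzMzMzMzMzEREREREREREREREREiIiIiIiIiIiIzMzMzMzMzMzMzMRERERERERERERERESIiIiIiIiIiIjMzMzMzMzMzMzMzMRERERERERERERERIiIiIiIiIiIjMzMzMzMzMzMzMzMzMREREREREREREREiIiIiIiIiIzMzMzMzMzMzMzMzMzMzMRERERERERERESIiIiIiIiIiMzMzMzMzMzMzMzMzMzMzERERERERERERIiIiIiIiIiIzMzMzMzMzMzMzMzMzMzMxEREREREREREiIiIiIiIiIiMzMzMzMzMzMzMzMzMzMzMRERERERERESIiIiIiIiIiIzMzMzMzMzMzMzMzMzMzMRERERERERERIiIiIiIiIiIjMzMzMzMzMzMzMzMzMzMxEREREREREREiIiIiIiIiIiIzMzMzMzMzMzMzMzMzMzERERERERERESIiIiIiIiIiIiMzMzMzMzMzMzMzMzMzMRERERERERERIiIiIiIiIiIiIzMzMzMzMzMzMzMzMzIiEREREREREREiIiIiIiIiIiIjMzMzMzMzMzMzMzMzIiIRERERERERESIiIiIiIiIiIiMzMzMzMzMzMzMzMzMiIhERERERERERIiIiIiIiIiIiIzMzMzMzMzMzIiMzMiIiEREREREREREiIiIiIiIiIiIjMzMzMzMzMzIiIiIiIiIRERERERERESIiIiIiIiIiIiMzMzMzMzMzMiIiIiIiIhERERERERER"/>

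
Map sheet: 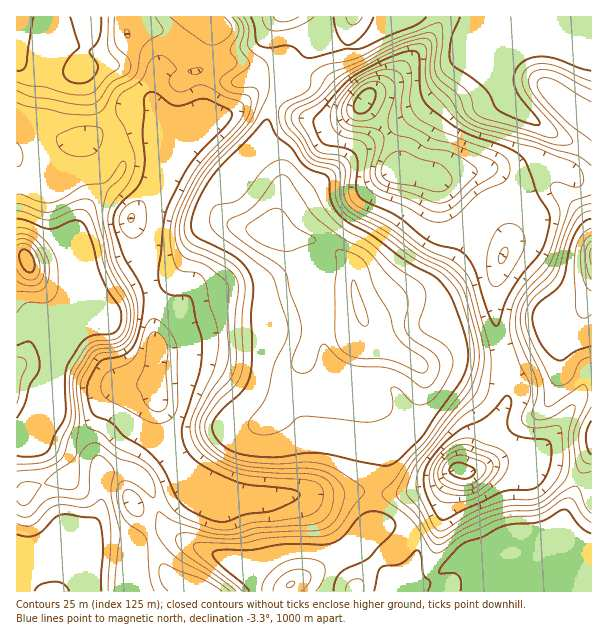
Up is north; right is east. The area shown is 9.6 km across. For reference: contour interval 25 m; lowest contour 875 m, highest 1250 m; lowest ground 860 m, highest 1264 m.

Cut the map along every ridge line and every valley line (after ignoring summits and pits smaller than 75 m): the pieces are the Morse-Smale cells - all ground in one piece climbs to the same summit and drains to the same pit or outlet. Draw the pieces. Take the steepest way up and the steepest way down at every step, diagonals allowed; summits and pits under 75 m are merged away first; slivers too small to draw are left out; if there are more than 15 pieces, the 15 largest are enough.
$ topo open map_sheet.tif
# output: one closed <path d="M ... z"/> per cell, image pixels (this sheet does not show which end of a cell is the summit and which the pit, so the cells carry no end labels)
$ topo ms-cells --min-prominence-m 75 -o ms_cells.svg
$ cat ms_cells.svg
<path d="M591 16l-147 0-14 23-28 32-15 14-19 11-6 8-11 10-19 7-17 0-16-5-24-13-3 1-4 10-6 27 0 11 18 28 2 15-4 17-8 19 21 9 5 5 6 15 0 28 6 12 4 15 0 18-8 24 0 12 8 20 5 5 9 4 15 4 18 0 5-3-3-9 0-30 1-16 3-2 18 2 39 22 33-6 31 4 18-2-8-35-2-40 6-26 8-18 2-33-4-16-4-11-10-11-10-2 34-1 15-6 12 0 21 6 17 12 11 1z"/><path d="M236 62l-18 2-22 8 4 23 0 15-22 21-22 57-24 28 0 9 8 21 4 21 10 36 4 102 12 45 6 14 10 12 29 23 43 1 33-6 42 0 20-2 21 0 6-36 0-28-7-21-7-7-25 2-15-4-14-9-6-14-2-18 8-24 0-18-4-15-6-12 0-28-6-15-5-5-21-9 8-19 4-17-2-15-18-28 0-11 6-27 6-12-11-5-11 0-12 8 12-12 2-15-6-11z"/><path d="M174 68l-13 0-5 6-4 24 6 10 0 2-24-1-23 12-24 19-16 2-12-4-15-11-15 3-13-4 0 129 10 3 8 20 16 27 6 19-1 59-3 16-20 32-8 5-8 1 1 57 7 0 17-10 21-4 6-4 8-14 8-24 18-31 14-17 18 0 23-9-3-78-10-36-4-21-8-21 0-9 24-28 22-57 22-21 0-15-4-23z"/><path d="M156 382l-22 8-18 0-14 17-18 31-8 24-8 14-6 4-21 4-17 10-8 1 1 69 13-6 17-2 18-8 9 0 6 4 4 5 6 35 103-1-14-7-13-11-14-36-18-31 16 0 20-7 15-9 12 0 11 4-22-18-14-21-12-42-2-26z"/><path d="M197 490l-12 0-26 14-9 2-14 1 16 30 14 36 8 9 20 10 93 0 1-5 6-5 57-32 22-25 1-33-21 0-20 2-42 0-33 6-34 0-11-1z"/><path d="M374 342l-9 0-3 2-1 46 3 9 9 8 7 21 0 28-6 36 15 2 18-1 28-7 20-16 18 0 8-9 9-29 16-30 2-7-3-30-2-3-17 2-31-4-33 6z"/><path d="M543 163l-12 0-15 6-34 1 10 2 7 7 6 10 5 21-2 33-8 18-6 26 2 40 8 35 15-2 24-12 5-6 8-18 4-4 19-7 5-5 8-20 0-105-14-3-14-11z"/><path d="M528 460l-30 2-28 10-15-2-20 16-28 7-34 1-1 34 21-2 11 3 10 8 2 8 0 13-12 23-7 9 1 2 24-6 24-18 15-8 28-1 30-13 18-2 12-4 10-10 19-50z"/><path d="M201 16l-111 0 1 16-7 18-4 20-24-2-20-8-19-4-1 69 13 5 15-3 18 12 9 3 12 0 9-4 19-17 23-12 24 1 0-2-6-10 0-12 6-16 16-2 23 4 9-7 6-39z"/><path d="M591 289l-7 19-5 5-19 7-4 4-8 18-5 6-24 12-15 3 4 32-2 7-16 30-9 29-5 8 30-9 22 0 41 16 9 4 2-3 3-10 9-14z"/><path d="M443 16l-140 0 9 13 1 9-3 6-21 22-1 20-14 16 25 14 16 5 17 0 19-7 11-10 6-8 19-11 15-14 28-32 14-19z"/><path d="M581 480l-4 3-18 47-10 10-12 4-18 2-30 13-28 1-15 8-24 18-19 5 188 1 1-107z"/><path d="M302 16l-99 0 1 4 8 6-6 39-2 3 21-6 17 2 10 7 2 7-1 12-9 11 2 1 6-5 11 0 10 5 15-16 1-20 21-22 3-6-3-12z"/><path d="M23 256l-7 1 1 179 7 0 8-5 20-32 3-16 1-41 0-18-2-12-10-19-10-15-8-20z"/><path d="M393 526l-13 0-12 4-17 20-57 32-6 5 0 4 108 1 20-34 0-13-2-8-6-5z"/>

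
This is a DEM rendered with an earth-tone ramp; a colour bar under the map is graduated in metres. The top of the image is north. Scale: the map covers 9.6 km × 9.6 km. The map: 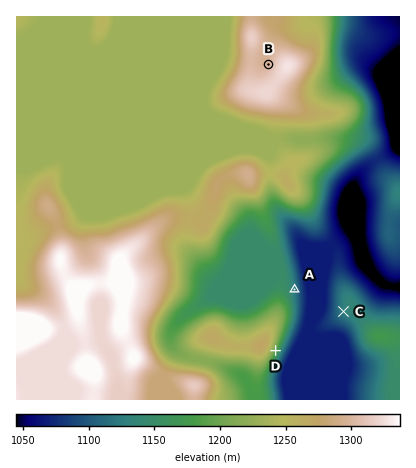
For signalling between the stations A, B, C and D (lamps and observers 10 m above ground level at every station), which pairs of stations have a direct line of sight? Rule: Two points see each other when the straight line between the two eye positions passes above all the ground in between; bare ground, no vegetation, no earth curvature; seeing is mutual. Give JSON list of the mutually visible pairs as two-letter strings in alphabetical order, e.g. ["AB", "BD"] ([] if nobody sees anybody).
["AC", "CD"]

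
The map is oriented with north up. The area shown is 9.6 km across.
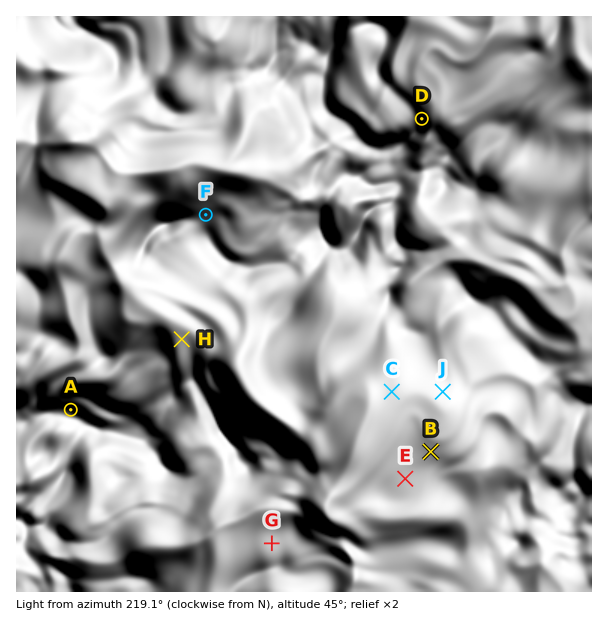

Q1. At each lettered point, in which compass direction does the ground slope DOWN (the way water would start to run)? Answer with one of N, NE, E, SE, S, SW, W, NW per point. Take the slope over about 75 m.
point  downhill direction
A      N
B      N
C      S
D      NE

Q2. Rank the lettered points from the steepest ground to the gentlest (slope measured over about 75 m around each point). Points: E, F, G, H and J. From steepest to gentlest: F J H G E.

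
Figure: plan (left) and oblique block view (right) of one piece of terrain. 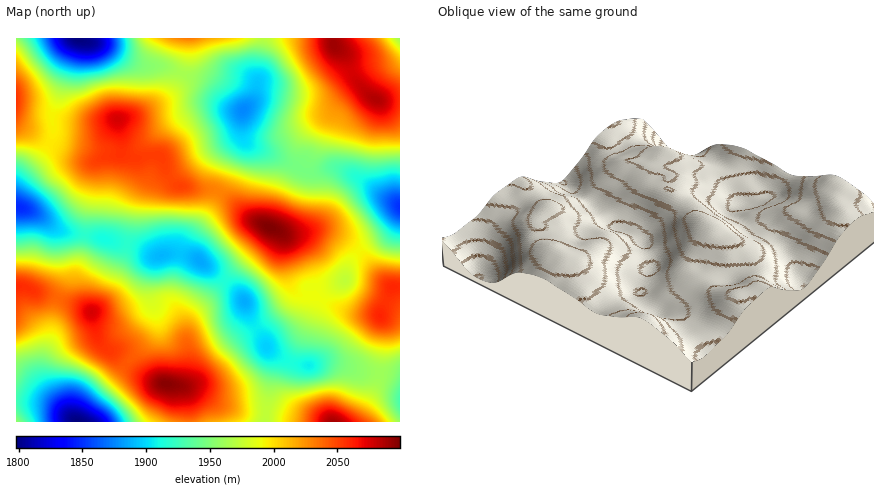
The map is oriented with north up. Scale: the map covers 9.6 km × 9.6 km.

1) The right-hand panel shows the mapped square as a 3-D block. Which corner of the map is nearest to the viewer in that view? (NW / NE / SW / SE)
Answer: SE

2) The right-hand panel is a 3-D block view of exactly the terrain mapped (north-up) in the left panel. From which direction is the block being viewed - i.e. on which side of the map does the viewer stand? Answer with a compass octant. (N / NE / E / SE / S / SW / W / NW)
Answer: SE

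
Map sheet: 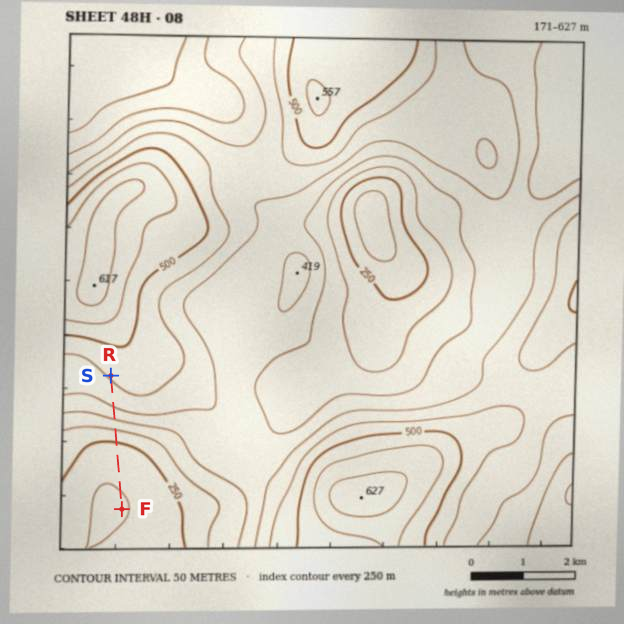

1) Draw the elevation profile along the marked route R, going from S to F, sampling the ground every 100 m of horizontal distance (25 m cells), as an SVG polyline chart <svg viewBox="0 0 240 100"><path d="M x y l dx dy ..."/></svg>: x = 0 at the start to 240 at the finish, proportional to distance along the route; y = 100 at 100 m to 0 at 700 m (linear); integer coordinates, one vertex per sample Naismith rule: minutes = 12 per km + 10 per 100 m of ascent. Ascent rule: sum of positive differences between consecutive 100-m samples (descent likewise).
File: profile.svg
<svg viewBox="0 0 240 100"><path d="M0 41l10 1 9 1 10 1 9 2 10 2 9 3 10 3 9 4 10 4 10 4 9 4 10 3 9 3 10 2 9 2 10 1 9 1 10 0 9 1 10 0 10 0 9 0 10 1 9 0 10 0 1 0"/></svg>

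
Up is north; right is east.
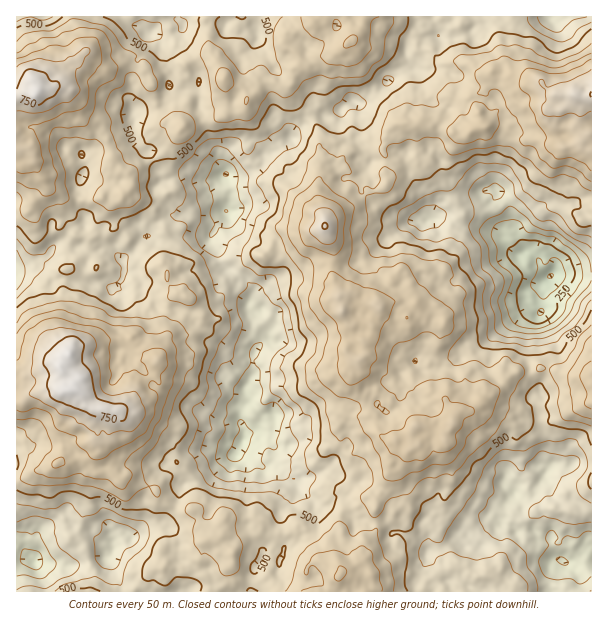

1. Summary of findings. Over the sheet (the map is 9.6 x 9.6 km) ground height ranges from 150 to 800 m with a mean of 520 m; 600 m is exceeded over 20.7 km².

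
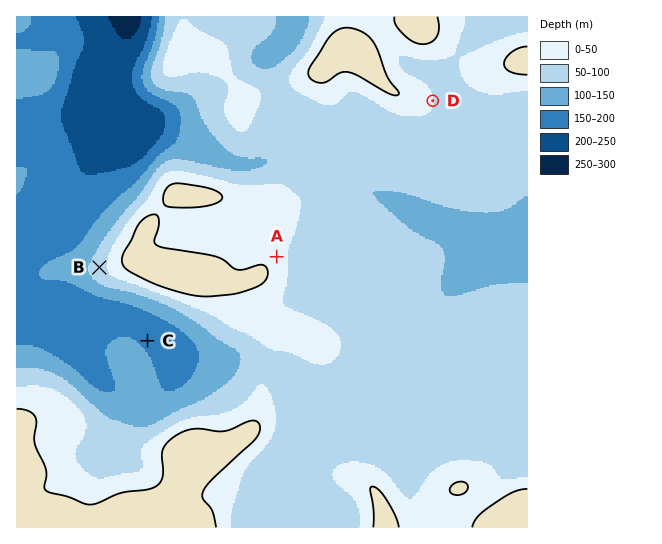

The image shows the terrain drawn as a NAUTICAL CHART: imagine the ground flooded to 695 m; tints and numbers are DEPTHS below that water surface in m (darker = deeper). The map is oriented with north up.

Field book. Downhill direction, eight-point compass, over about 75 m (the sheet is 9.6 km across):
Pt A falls E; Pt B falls W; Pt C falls NE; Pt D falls E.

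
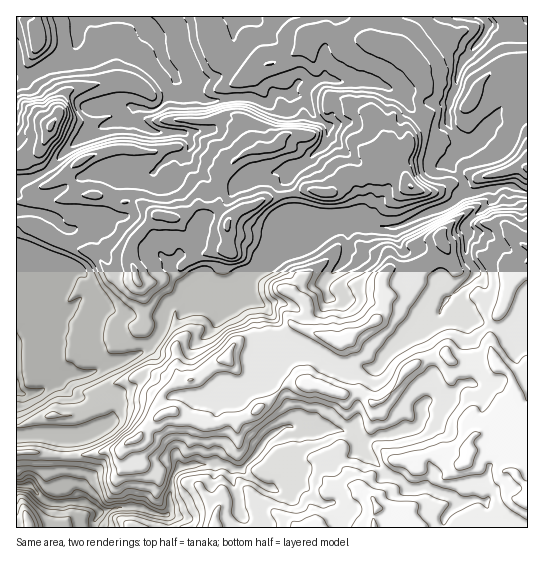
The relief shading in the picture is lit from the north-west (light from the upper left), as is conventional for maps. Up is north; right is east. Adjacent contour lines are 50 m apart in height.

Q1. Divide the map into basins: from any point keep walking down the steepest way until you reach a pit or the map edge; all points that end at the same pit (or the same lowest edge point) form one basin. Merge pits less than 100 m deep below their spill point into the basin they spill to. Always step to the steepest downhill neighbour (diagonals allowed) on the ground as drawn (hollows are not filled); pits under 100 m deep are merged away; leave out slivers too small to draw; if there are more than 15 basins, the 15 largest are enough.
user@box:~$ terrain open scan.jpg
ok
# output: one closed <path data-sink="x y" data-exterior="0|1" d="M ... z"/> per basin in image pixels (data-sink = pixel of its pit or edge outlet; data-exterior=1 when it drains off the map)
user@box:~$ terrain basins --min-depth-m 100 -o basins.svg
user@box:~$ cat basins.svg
<path data-sink="99 17" data-exterior="1" d="M371 16l-355 1 0 205 42 21 36 10 19 23 22 1 6 10 3 11 0 27 14-6 12 0 5 3 5 11 0 6-4 6 0 25 5 11 0 2-7 0-11-7-18-4-15 8-17 4-10 7-2 11-4 5-27 9-24 0-29 11 0 26 21-1 17 4 23 0 27-5 10 0 22-12 18-20 12-7 8 0 8 5 12 2 10 6 10 0 11-6 8 0 3 7 2 23-7 26 23 22 12 7 8 9 12 6 11 9 230-1 0-358-9-2-17 6-15 3-2 2 0 8 3 11-5 6-26 16-16 14 0 4-24 7-10-1-10-20-1-20 4-9 11-8-12-21 0-4 10-16 0-10 12-8 4-8-6-14 0-7 5-7 0-8-9-18-10-10-12-7-18-5-3-4z"/><path data-sink="483 17" data-exterior="1" d="M527 16l-155 1 0 22 3 4 18 5 12 7 10 10 9 18 0 8-5 7 0 7 6 14-2 6-14 10 0 10-10 16 0 4 12 21-11 8-4 9 1 20 10 20 10 1 24-7 0-4 16-14 26-16 5-6-3-11 0-8 2-2 15-3 17-6 9 0z"/><path data-sink="29 485" data-exterior="0" d="M175 412l-12 1-8 6-18 20-22 12-10 0-27 5-23 0-17-4-20 0-2 2 0 73 281 0-10-8-12-6-8-9-12-7-23-22 7-26-2-23-3-7-8 0-11 6-10 0-10-6-12-2z"/><path data-sink="17 390" data-exterior="1" d="M21 223l-5 0 1 204 34-12 19 1 15-4 15-7 3-14 7-6 20-5 15-8 18 4 11 7 7-1-5-12 0-25 4-6 0-6-5-11-5-3-12 0-14 6 0-27-3-11-6-10-22-1-19-23-36-10z"/>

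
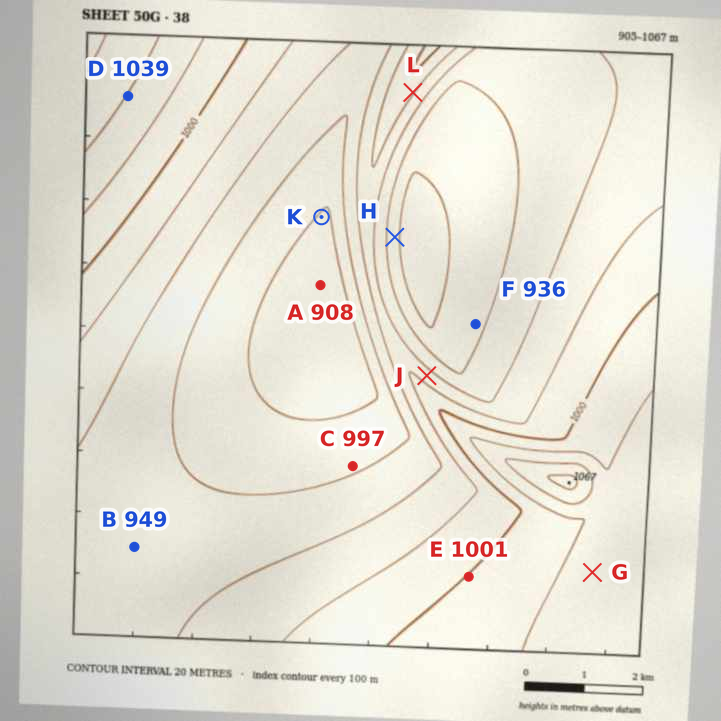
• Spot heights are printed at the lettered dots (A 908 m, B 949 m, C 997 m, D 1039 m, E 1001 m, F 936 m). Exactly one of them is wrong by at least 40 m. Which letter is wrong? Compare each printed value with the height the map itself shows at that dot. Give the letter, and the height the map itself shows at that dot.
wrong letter C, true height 937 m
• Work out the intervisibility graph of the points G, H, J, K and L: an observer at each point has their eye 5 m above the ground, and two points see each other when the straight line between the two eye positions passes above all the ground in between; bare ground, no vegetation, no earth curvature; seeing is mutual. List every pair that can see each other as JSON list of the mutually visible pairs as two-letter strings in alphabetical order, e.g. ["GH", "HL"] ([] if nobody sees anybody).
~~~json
["HJ", "HL", "JL"]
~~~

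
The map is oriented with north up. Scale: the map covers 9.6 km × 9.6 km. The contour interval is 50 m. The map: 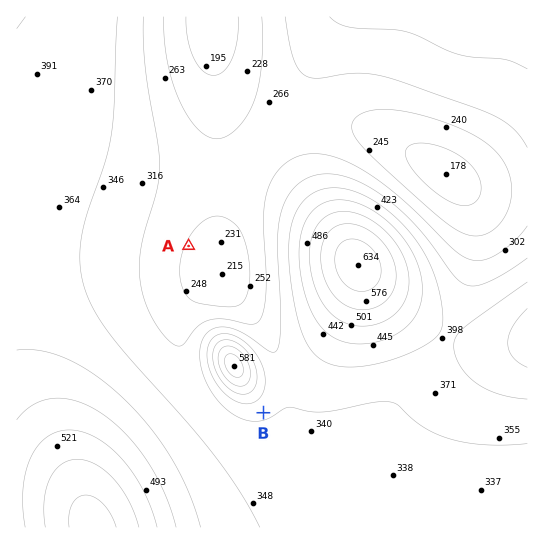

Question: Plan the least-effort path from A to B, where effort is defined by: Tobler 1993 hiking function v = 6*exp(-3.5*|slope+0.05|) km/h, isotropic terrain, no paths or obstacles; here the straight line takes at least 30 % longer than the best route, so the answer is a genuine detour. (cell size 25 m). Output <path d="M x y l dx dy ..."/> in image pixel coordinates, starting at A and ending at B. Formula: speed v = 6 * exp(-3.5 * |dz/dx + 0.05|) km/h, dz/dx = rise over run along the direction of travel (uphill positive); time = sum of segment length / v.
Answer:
<path d="M189 246l26 53 38 38 17 34 0 28-7 14"/>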